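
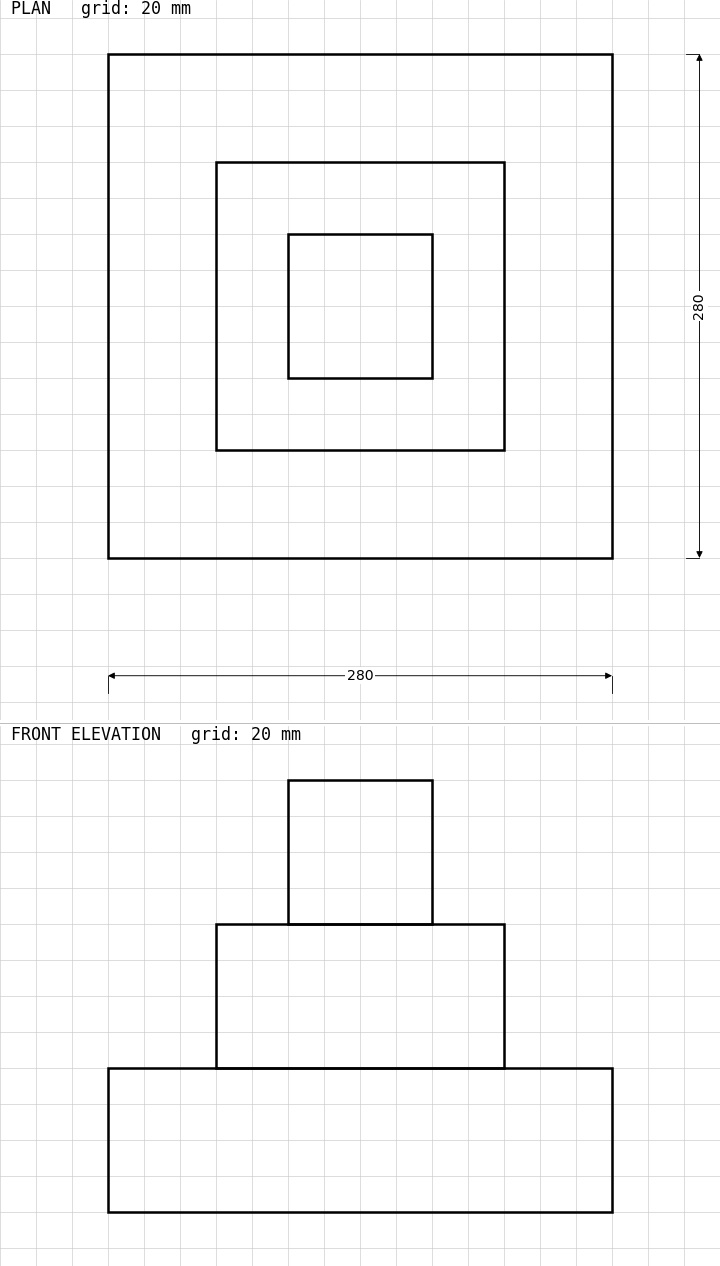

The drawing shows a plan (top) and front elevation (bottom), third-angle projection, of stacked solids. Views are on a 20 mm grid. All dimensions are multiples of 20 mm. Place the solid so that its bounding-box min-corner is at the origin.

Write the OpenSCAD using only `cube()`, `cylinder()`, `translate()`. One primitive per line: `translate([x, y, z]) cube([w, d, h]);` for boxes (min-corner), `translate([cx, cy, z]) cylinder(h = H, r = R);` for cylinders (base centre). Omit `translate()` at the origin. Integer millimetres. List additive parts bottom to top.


cube([280, 280, 80]);
translate([60, 60, 80]) cube([160, 160, 80]);
translate([100, 100, 160]) cube([80, 80, 80]);


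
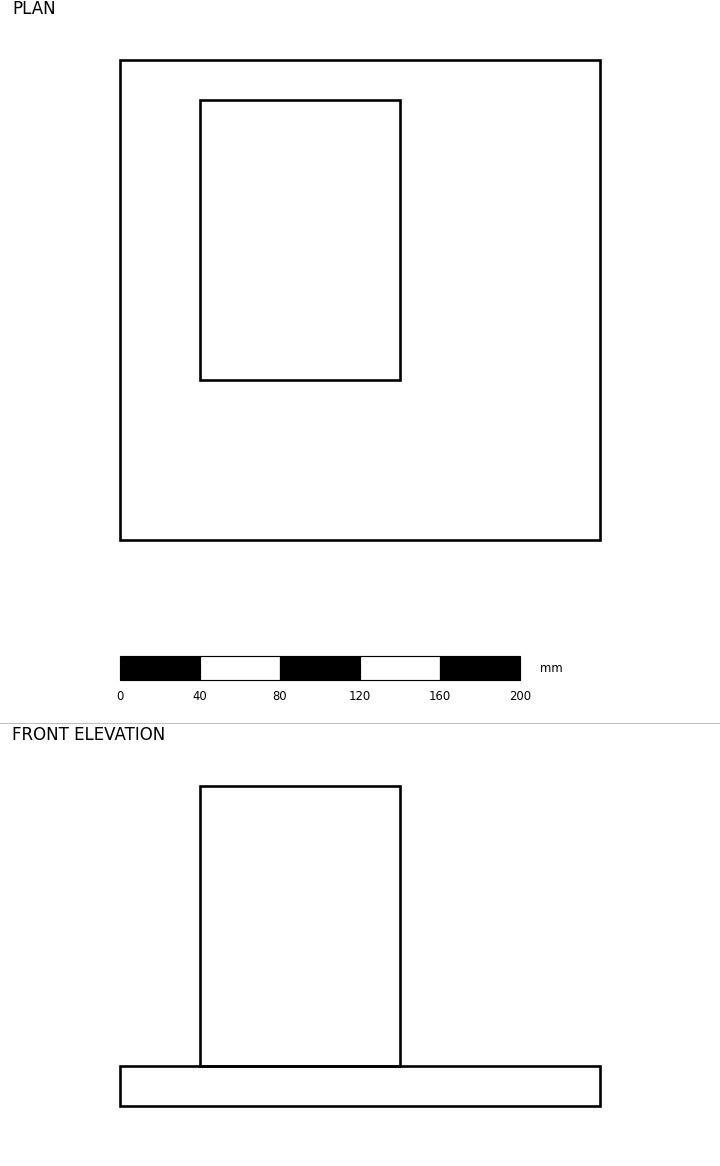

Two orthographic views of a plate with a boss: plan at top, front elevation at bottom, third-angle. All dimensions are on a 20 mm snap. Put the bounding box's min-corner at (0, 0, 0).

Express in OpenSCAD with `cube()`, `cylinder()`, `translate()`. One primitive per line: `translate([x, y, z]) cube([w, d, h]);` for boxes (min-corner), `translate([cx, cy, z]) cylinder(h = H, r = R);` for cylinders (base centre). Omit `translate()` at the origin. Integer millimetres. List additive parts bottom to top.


cube([240, 240, 20]);
translate([40, 80, 20]) cube([100, 140, 140]);


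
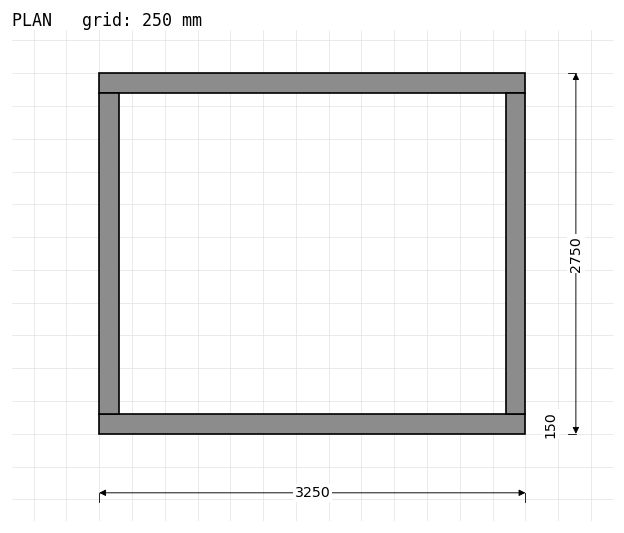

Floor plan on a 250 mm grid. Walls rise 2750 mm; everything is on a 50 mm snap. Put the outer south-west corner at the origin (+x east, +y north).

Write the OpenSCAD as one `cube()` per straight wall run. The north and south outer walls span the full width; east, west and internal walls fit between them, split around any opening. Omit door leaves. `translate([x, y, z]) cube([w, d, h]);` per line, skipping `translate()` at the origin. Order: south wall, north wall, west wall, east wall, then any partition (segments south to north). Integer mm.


cube([3250, 150, 2750]);
translate([0, 2600, 0]) cube([3250, 150, 2750]);
translate([0, 150, 0]) cube([150, 2450, 2750]);
translate([3100, 150, 0]) cube([150, 2450, 2750]);


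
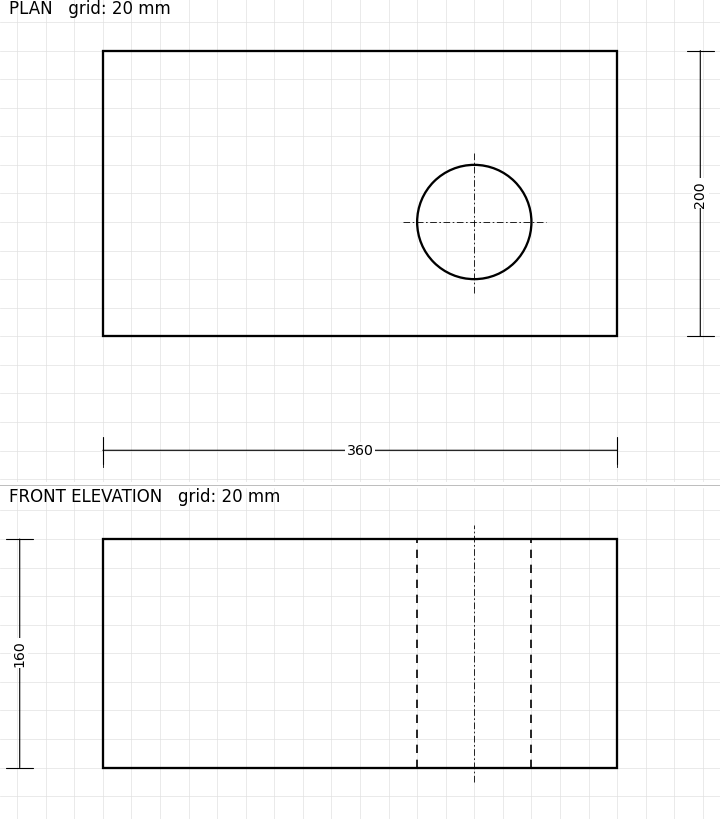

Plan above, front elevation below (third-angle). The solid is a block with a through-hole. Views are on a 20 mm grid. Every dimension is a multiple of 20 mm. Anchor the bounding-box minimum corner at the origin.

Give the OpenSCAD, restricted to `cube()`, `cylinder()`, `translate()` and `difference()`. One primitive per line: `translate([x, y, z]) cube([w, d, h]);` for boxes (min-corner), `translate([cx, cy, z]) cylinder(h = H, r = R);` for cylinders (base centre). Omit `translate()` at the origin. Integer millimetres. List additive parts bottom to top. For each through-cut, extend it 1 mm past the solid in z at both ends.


difference() {
  cube([360, 200, 160]);
  translate([260, 80, -1]) cylinder(h = 162, r = 40);
}


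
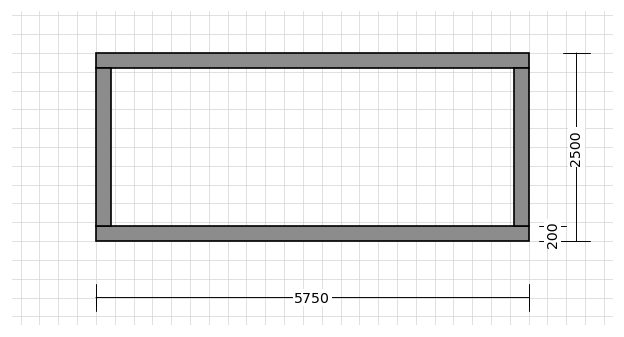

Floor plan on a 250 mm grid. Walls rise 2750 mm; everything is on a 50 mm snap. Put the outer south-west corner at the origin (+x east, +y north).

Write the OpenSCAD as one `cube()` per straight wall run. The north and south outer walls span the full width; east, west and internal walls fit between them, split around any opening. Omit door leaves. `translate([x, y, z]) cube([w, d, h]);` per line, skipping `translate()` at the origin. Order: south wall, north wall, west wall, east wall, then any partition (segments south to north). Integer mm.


cube([5750, 200, 2750]);
translate([0, 2300, 0]) cube([5750, 200, 2750]);
translate([0, 200, 0]) cube([200, 2100, 2750]);
translate([5550, 200, 0]) cube([200, 2100, 2750]);


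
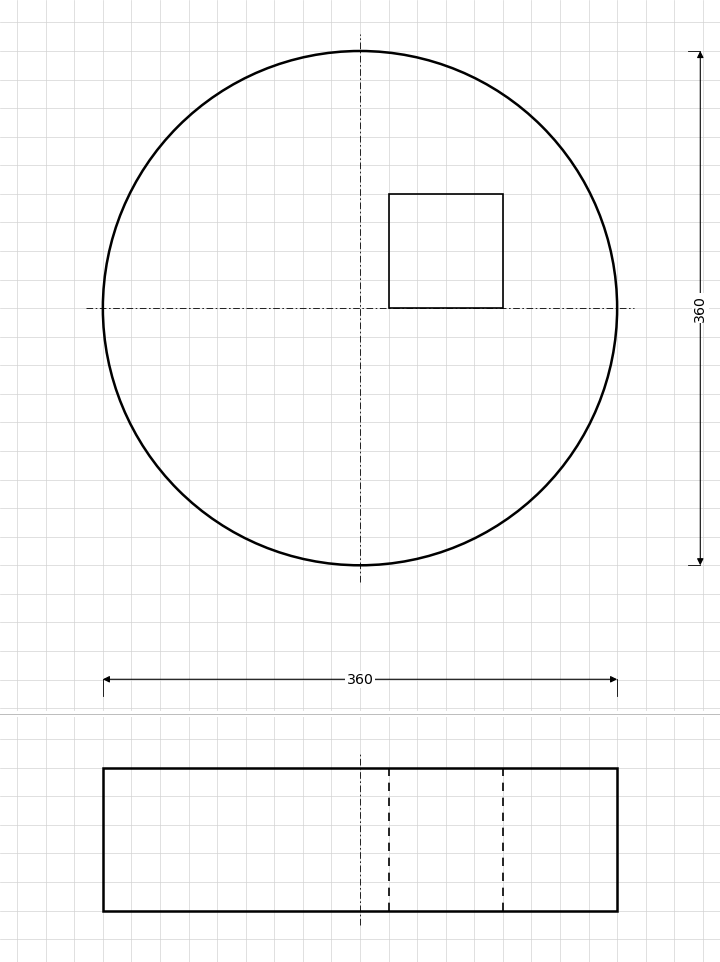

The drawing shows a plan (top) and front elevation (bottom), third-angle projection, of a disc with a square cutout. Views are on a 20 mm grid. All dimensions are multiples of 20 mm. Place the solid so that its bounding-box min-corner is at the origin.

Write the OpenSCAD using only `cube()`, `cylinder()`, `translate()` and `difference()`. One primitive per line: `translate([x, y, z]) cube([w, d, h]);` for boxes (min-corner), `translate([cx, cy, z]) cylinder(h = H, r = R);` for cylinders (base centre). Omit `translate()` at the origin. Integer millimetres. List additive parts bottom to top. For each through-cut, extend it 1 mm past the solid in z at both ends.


difference() {
  translate([180, 180, 0]) cylinder(h = 100, r = 180);
  translate([200, 180, -1]) cube([80, 80, 102]);
}


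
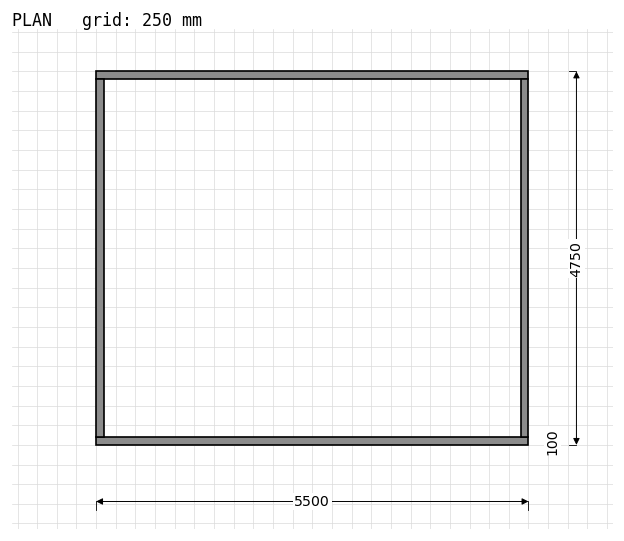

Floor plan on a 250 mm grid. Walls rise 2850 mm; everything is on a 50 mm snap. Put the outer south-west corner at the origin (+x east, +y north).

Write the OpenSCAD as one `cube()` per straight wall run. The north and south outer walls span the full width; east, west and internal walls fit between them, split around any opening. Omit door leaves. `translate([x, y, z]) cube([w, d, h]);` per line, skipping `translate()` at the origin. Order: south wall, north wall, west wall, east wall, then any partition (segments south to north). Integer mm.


cube([5500, 100, 2850]);
translate([0, 4650, 0]) cube([5500, 100, 2850]);
translate([0, 100, 0]) cube([100, 4550, 2850]);
translate([5400, 100, 0]) cube([100, 4550, 2850]);


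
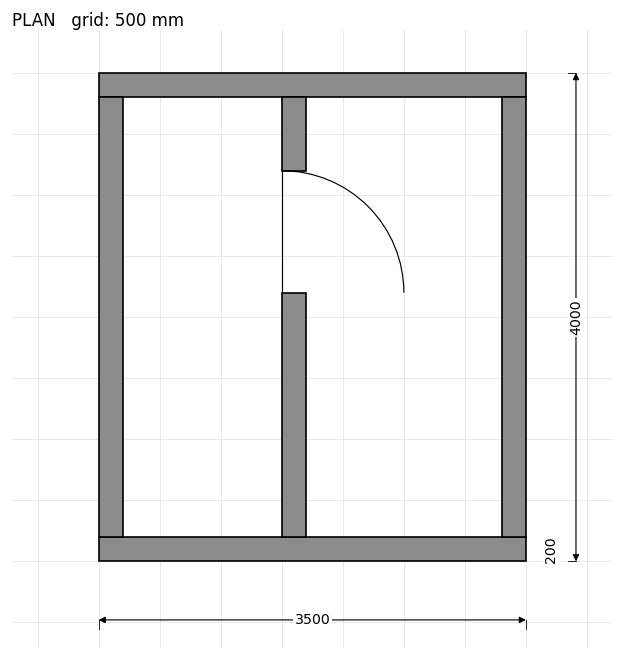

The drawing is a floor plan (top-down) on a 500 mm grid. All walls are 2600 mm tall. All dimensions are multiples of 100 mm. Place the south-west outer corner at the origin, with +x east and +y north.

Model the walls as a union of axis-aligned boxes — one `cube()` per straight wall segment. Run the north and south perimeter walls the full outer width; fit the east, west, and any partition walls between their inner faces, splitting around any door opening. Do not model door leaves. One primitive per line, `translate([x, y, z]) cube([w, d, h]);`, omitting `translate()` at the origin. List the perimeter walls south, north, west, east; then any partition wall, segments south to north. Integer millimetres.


cube([3500, 200, 2600]);
translate([0, 3800, 0]) cube([3500, 200, 2600]);
translate([0, 200, 0]) cube([200, 3600, 2600]);
translate([3300, 200, 0]) cube([200, 3600, 2600]);
translate([1500, 200, 0]) cube([200, 2000, 2600]);
translate([1500, 3200, 0]) cube([200, 600, 2600]);


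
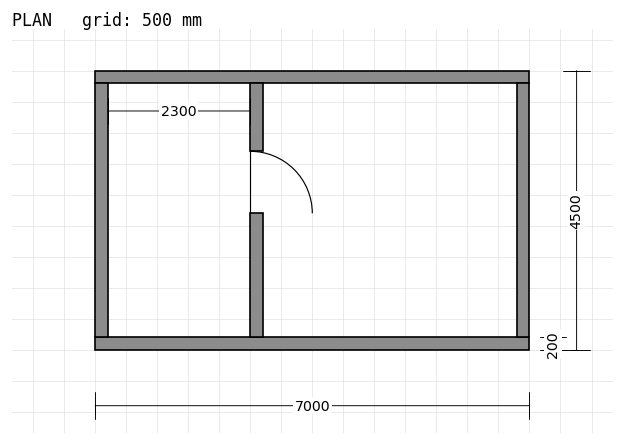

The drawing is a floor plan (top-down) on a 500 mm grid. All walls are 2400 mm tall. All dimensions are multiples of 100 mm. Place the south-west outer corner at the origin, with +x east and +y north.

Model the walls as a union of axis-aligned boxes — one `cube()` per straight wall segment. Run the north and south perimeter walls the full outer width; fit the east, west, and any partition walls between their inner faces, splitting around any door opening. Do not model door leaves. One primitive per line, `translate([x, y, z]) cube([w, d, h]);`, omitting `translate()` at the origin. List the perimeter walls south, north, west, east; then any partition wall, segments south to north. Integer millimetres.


cube([7000, 200, 2400]);
translate([0, 4300, 0]) cube([7000, 200, 2400]);
translate([0, 200, 0]) cube([200, 4100, 2400]);
translate([6800, 200, 0]) cube([200, 4100, 2400]);
translate([2500, 200, 0]) cube([200, 2000, 2400]);
translate([2500, 3200, 0]) cube([200, 1100, 2400]);


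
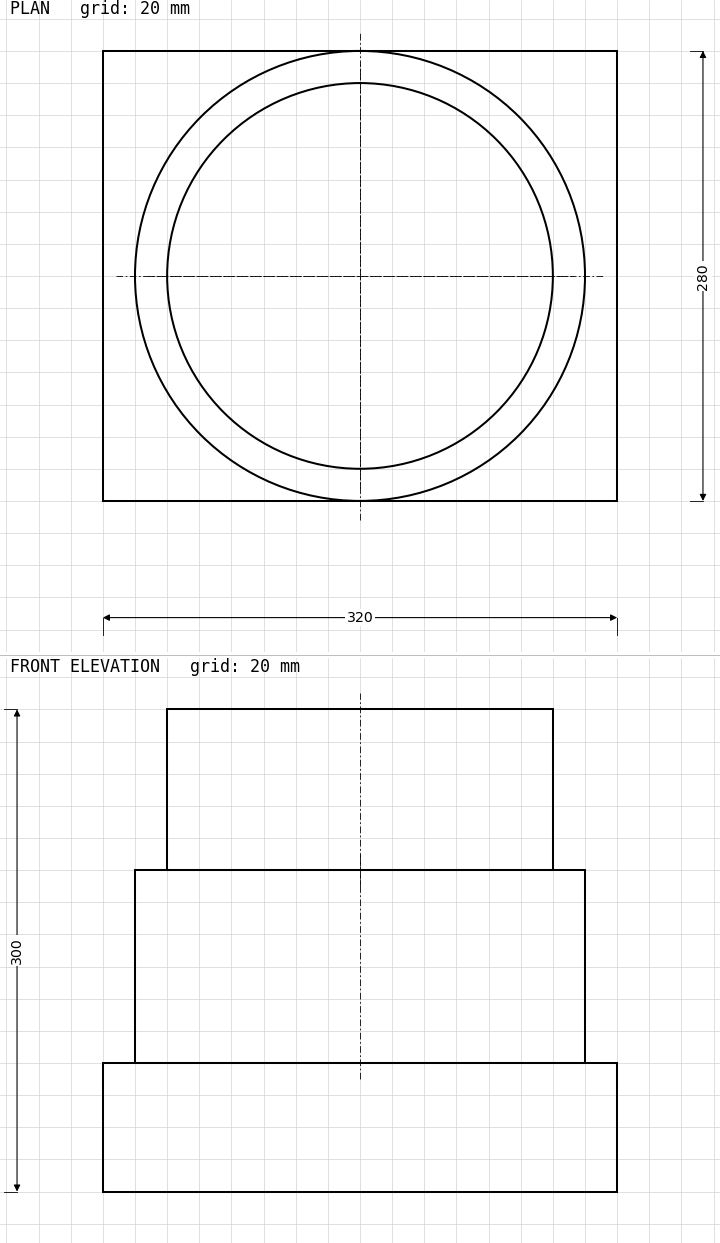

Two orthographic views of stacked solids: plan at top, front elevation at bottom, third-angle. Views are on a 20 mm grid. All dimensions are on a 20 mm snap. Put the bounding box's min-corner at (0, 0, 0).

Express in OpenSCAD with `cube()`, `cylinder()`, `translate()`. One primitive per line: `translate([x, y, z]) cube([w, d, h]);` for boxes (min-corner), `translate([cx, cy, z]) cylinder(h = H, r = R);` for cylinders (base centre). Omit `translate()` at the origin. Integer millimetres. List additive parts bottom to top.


cube([320, 280, 80]);
translate([160, 140, 80]) cylinder(h = 120, r = 140);
translate([160, 140, 200]) cylinder(h = 100, r = 120);


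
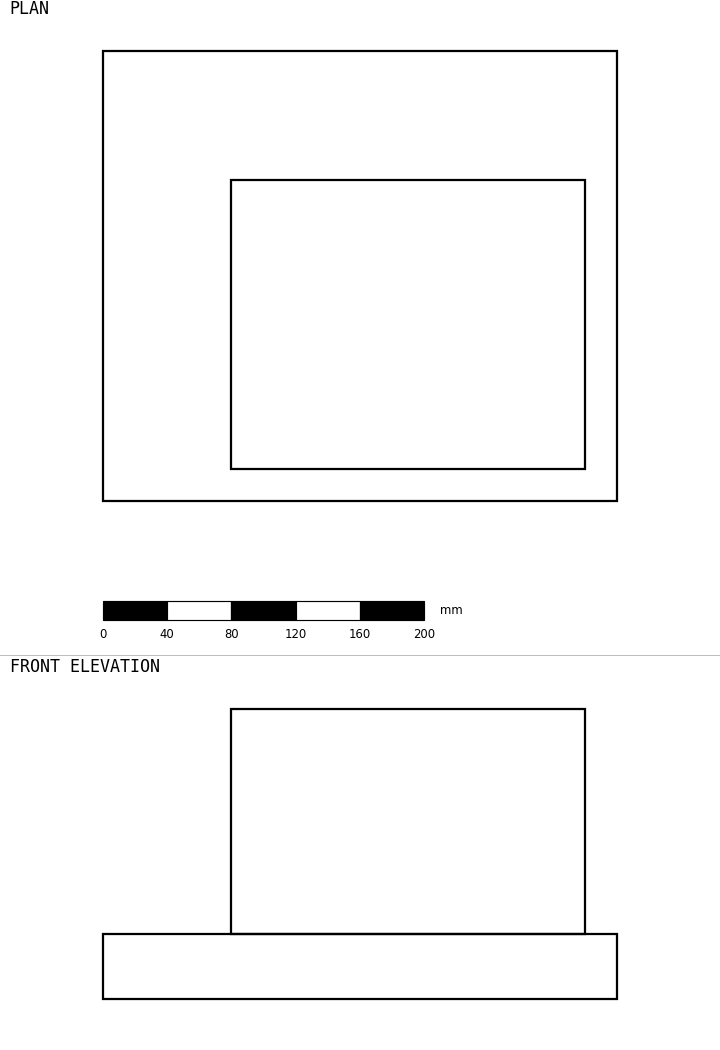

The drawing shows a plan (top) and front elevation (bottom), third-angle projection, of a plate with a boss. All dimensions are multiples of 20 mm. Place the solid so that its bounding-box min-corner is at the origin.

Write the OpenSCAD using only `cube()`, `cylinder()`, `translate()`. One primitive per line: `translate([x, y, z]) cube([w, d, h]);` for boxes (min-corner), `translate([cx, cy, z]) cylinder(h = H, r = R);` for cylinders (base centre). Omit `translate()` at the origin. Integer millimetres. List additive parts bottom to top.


cube([320, 280, 40]);
translate([80, 20, 40]) cube([220, 180, 140]);


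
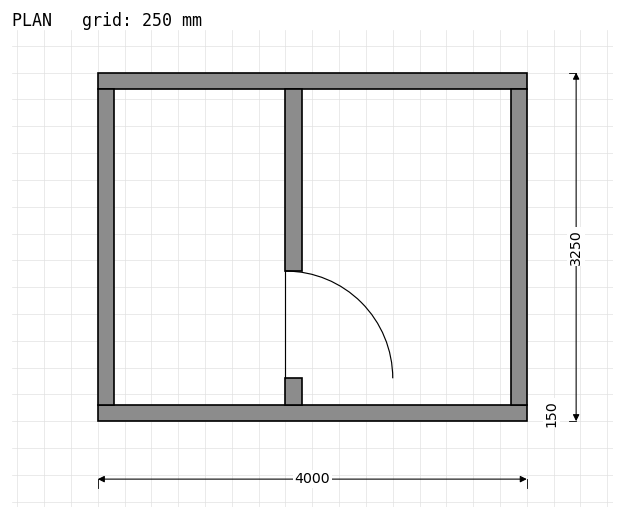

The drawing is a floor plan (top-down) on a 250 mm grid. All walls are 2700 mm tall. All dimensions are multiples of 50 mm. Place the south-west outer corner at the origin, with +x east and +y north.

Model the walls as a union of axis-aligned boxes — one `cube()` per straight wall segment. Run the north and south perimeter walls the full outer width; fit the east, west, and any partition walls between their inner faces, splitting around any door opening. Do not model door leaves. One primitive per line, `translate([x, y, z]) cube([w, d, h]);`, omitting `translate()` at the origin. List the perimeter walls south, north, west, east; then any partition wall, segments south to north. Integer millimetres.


cube([4000, 150, 2700]);
translate([0, 3100, 0]) cube([4000, 150, 2700]);
translate([0, 150, 0]) cube([150, 2950, 2700]);
translate([3850, 150, 0]) cube([150, 2950, 2700]);
translate([1750, 150, 0]) cube([150, 250, 2700]);
translate([1750, 1400, 0]) cube([150, 1700, 2700]);


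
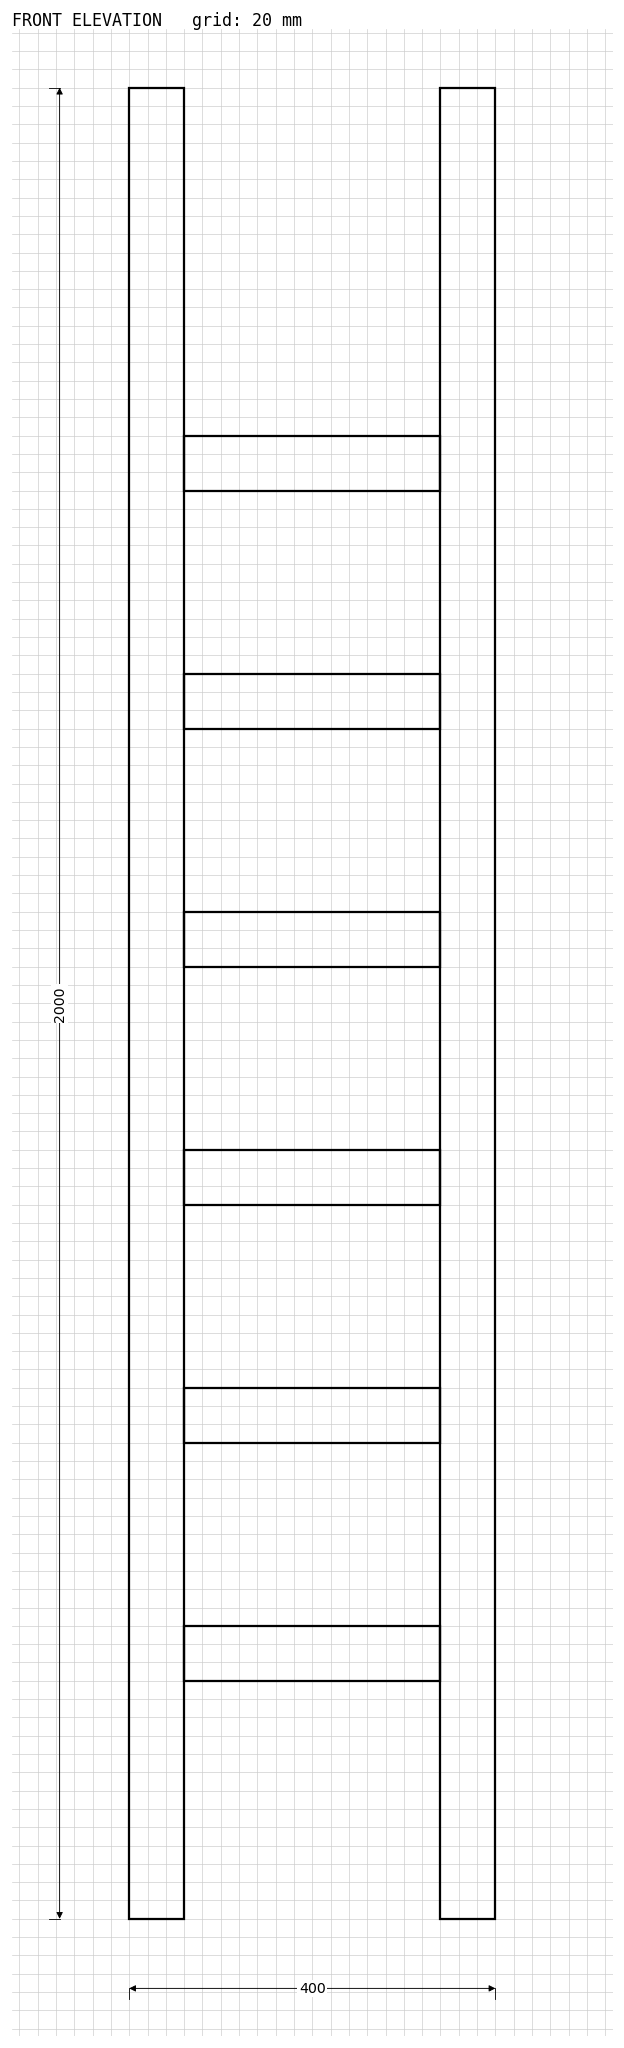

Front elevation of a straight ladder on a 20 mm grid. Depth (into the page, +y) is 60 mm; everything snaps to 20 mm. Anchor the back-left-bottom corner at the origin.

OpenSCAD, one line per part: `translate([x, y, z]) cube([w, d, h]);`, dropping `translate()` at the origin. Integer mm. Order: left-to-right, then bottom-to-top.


cube([60, 60, 2000]);
translate([60, 0, 260]) cube([280, 60, 60]);
translate([60, 0, 520]) cube([280, 60, 60]);
translate([60, 0, 780]) cube([280, 60, 60]);
translate([60, 0, 1040]) cube([280, 60, 60]);
translate([60, 0, 1300]) cube([280, 60, 60]);
translate([60, 0, 1560]) cube([280, 60, 60]);
translate([340, 0, 0]) cube([60, 60, 2000]);


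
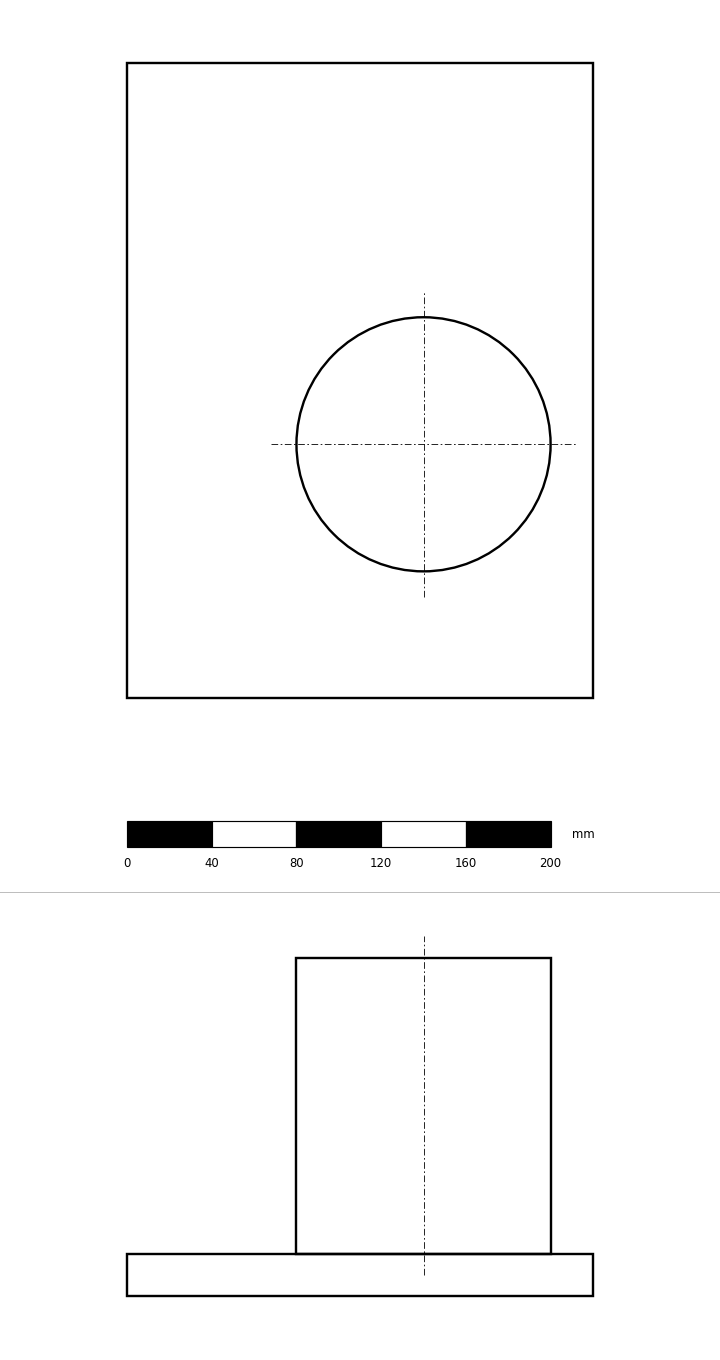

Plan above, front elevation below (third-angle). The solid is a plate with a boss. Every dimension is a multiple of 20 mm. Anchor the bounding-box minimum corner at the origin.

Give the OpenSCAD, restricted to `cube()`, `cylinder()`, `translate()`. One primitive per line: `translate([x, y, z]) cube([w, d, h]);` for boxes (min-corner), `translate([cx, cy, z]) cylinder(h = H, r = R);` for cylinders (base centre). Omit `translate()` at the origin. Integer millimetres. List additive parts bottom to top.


cube([220, 300, 20]);
translate([140, 120, 20]) cylinder(h = 140, r = 60);


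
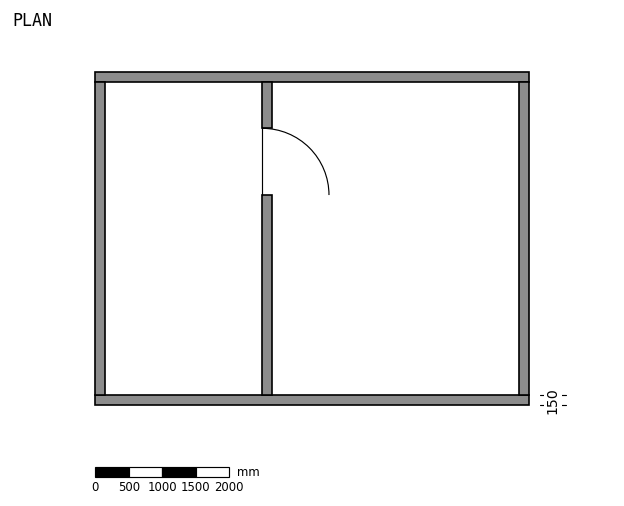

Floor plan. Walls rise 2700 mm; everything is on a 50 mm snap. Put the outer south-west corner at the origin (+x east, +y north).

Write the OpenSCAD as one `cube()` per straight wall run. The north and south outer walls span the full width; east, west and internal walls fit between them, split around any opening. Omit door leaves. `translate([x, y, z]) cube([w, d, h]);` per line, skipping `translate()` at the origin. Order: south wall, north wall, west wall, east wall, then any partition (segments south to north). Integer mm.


cube([6500, 150, 2700]);
translate([0, 4850, 0]) cube([6500, 150, 2700]);
translate([0, 150, 0]) cube([150, 4700, 2700]);
translate([6350, 150, 0]) cube([150, 4700, 2700]);
translate([2500, 150, 0]) cube([150, 3000, 2700]);
translate([2500, 4150, 0]) cube([150, 700, 2700]);


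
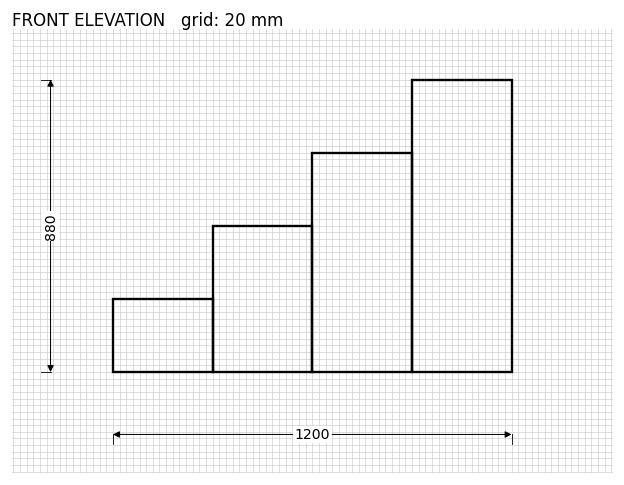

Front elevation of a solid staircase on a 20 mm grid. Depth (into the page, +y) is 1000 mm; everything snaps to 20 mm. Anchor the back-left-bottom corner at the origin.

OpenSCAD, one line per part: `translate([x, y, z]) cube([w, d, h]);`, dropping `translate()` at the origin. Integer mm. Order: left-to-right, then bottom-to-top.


cube([300, 1000, 220]);
translate([300, 0, 0]) cube([300, 1000, 440]);
translate([600, 0, 0]) cube([300, 1000, 660]);
translate([900, 0, 0]) cube([300, 1000, 880]);


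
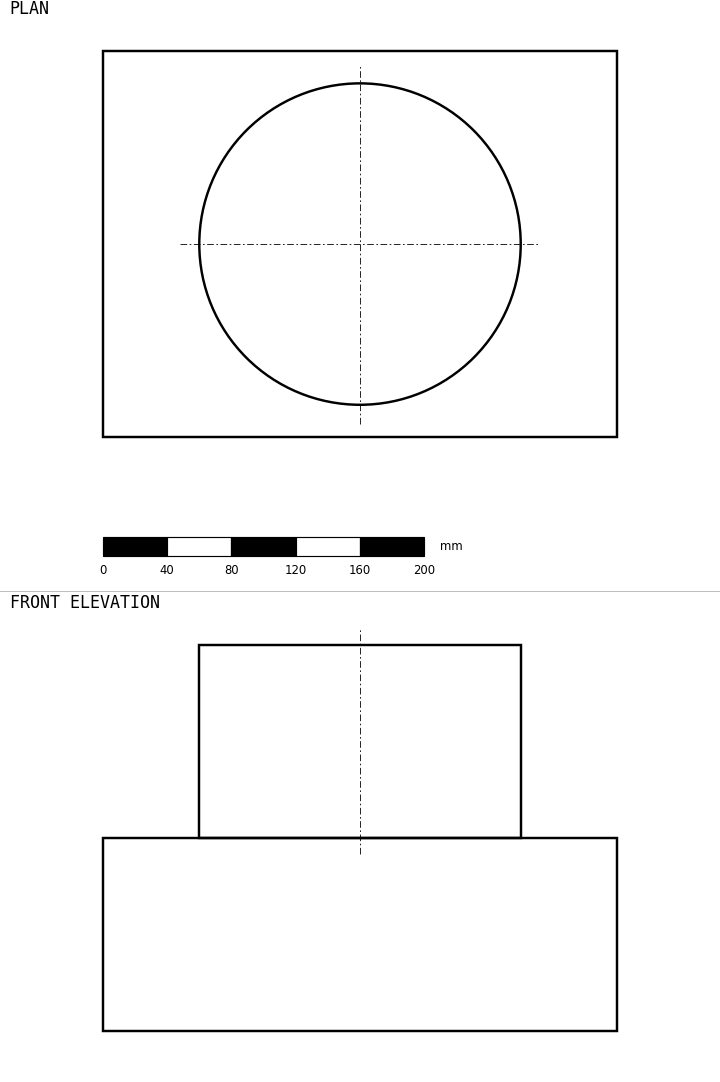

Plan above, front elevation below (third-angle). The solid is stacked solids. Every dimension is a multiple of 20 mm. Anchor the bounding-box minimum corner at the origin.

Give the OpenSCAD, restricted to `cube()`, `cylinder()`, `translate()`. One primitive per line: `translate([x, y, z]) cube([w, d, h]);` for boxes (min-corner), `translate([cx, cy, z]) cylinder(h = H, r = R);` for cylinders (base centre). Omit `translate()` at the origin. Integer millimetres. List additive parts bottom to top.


cube([320, 240, 120]);
translate([160, 120, 120]) cylinder(h = 120, r = 100);


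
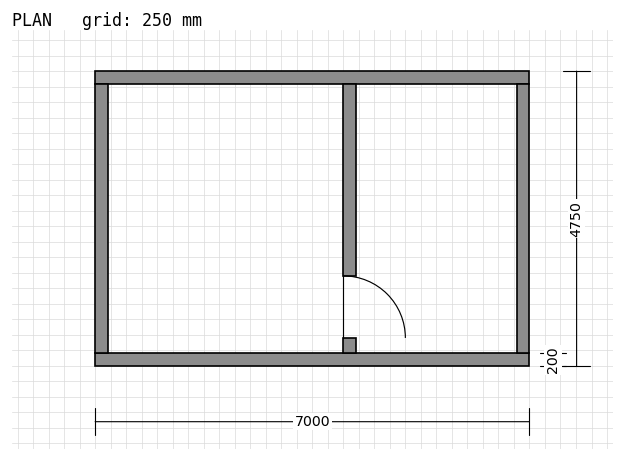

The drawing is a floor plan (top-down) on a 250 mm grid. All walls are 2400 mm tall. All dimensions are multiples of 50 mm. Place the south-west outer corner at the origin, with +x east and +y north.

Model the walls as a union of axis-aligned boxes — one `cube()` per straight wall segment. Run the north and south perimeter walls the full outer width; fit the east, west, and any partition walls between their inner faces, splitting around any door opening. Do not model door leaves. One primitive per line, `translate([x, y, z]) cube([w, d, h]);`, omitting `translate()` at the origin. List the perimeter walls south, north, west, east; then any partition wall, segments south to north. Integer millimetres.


cube([7000, 200, 2400]);
translate([0, 4550, 0]) cube([7000, 200, 2400]);
translate([0, 200, 0]) cube([200, 4350, 2400]);
translate([6800, 200, 0]) cube([200, 4350, 2400]);
translate([4000, 200, 0]) cube([200, 250, 2400]);
translate([4000, 1450, 0]) cube([200, 3100, 2400]);


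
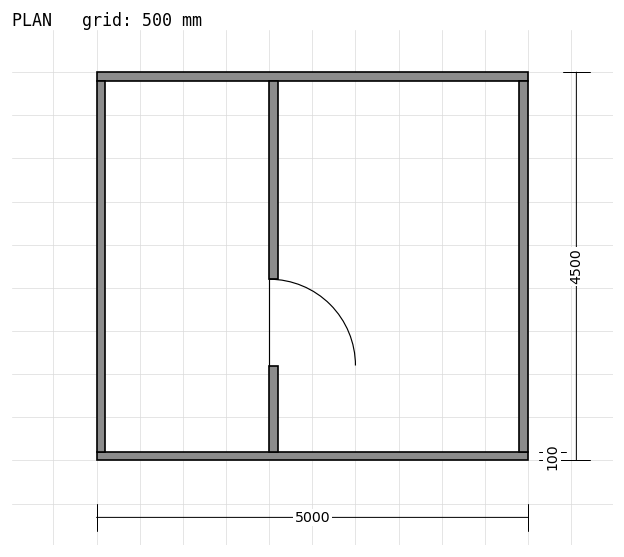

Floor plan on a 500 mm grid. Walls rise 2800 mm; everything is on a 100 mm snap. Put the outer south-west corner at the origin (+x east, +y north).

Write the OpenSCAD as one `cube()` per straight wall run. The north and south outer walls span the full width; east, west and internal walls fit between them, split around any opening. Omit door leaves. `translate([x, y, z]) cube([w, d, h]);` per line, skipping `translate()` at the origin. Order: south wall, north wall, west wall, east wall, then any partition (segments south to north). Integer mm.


cube([5000, 100, 2800]);
translate([0, 4400, 0]) cube([5000, 100, 2800]);
translate([0, 100, 0]) cube([100, 4300, 2800]);
translate([4900, 100, 0]) cube([100, 4300, 2800]);
translate([2000, 100, 0]) cube([100, 1000, 2800]);
translate([2000, 2100, 0]) cube([100, 2300, 2800]);


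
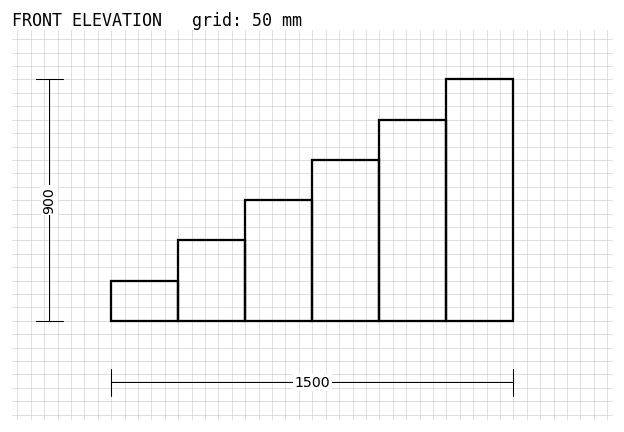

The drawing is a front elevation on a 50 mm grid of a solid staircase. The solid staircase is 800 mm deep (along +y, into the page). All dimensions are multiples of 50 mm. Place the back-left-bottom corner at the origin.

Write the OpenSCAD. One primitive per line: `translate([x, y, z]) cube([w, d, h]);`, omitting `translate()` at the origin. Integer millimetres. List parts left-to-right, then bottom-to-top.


cube([250, 800, 150]);
translate([250, 0, 0]) cube([250, 800, 300]);
translate([500, 0, 0]) cube([250, 800, 450]);
translate([750, 0, 0]) cube([250, 800, 600]);
translate([1000, 0, 0]) cube([250, 800, 750]);
translate([1250, 0, 0]) cube([250, 800, 900]);


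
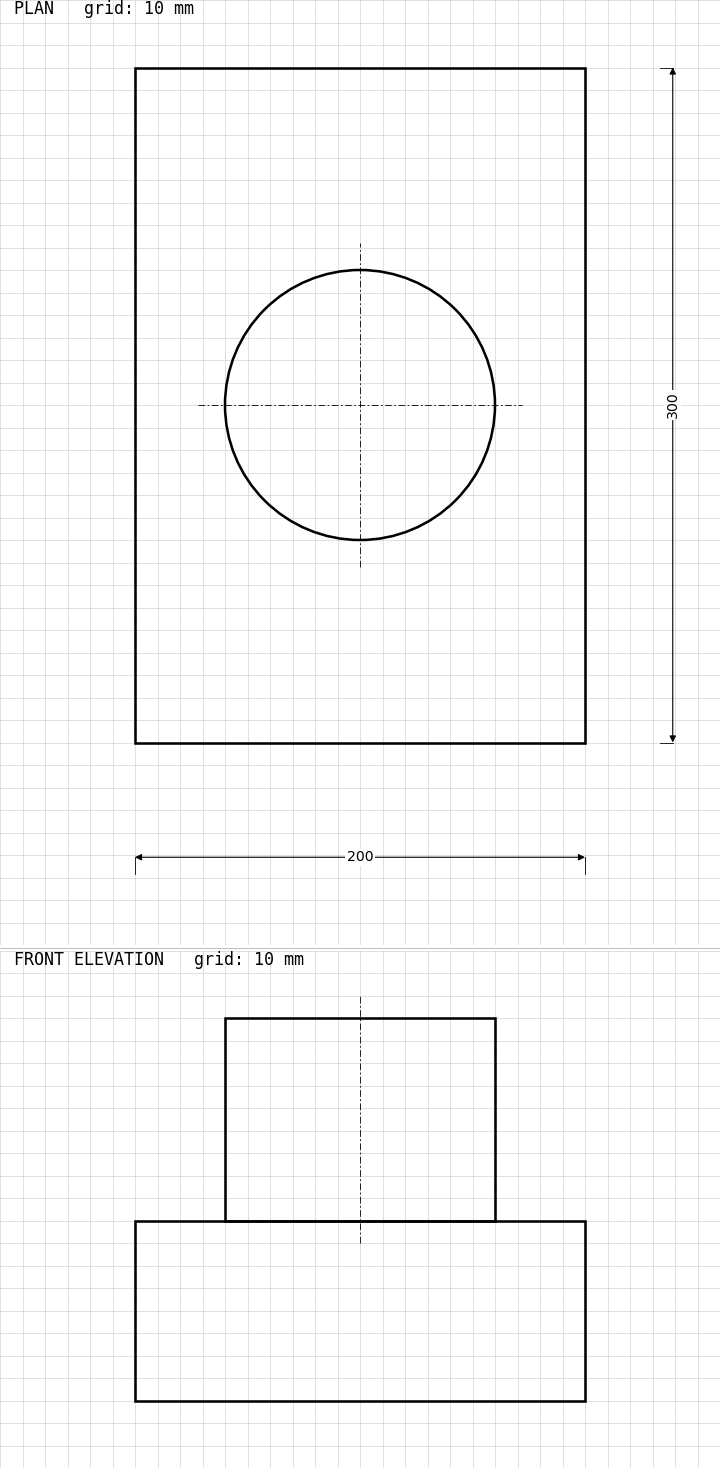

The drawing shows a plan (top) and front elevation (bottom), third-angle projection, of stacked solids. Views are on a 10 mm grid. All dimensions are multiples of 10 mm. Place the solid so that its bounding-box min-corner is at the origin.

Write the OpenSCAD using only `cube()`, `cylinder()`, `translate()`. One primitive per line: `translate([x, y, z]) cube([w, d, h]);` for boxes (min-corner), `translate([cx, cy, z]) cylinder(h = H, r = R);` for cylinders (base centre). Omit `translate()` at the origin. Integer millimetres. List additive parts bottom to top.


cube([200, 300, 80]);
translate([100, 150, 80]) cylinder(h = 90, r = 60);


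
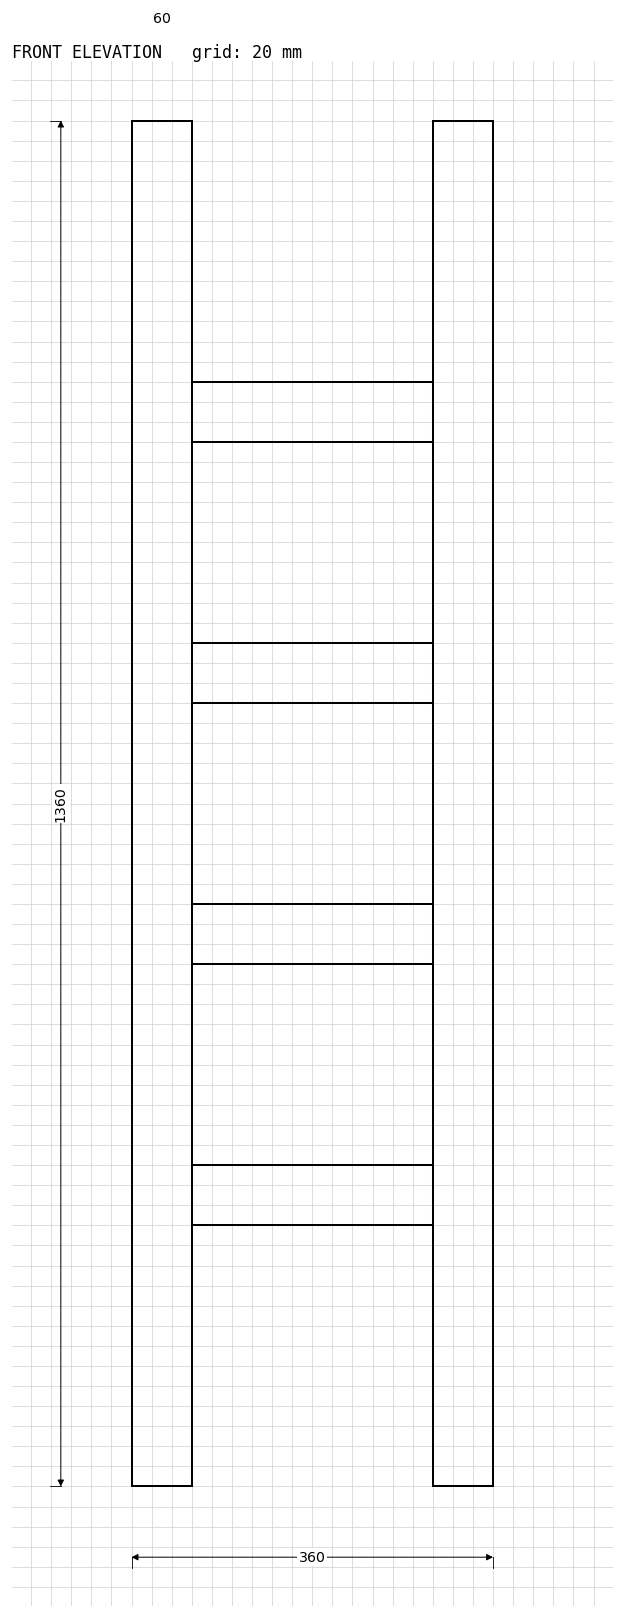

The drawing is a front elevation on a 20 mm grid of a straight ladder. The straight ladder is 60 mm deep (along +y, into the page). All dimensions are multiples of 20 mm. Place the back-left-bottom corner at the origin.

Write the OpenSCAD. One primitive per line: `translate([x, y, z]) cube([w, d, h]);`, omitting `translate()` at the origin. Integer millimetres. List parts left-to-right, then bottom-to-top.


cube([60, 60, 1360]);
translate([60, 0, 260]) cube([240, 60, 60]);
translate([60, 0, 520]) cube([240, 60, 60]);
translate([60, 0, 780]) cube([240, 60, 60]);
translate([60, 0, 1040]) cube([240, 60, 60]);
translate([300, 0, 0]) cube([60, 60, 1360]);


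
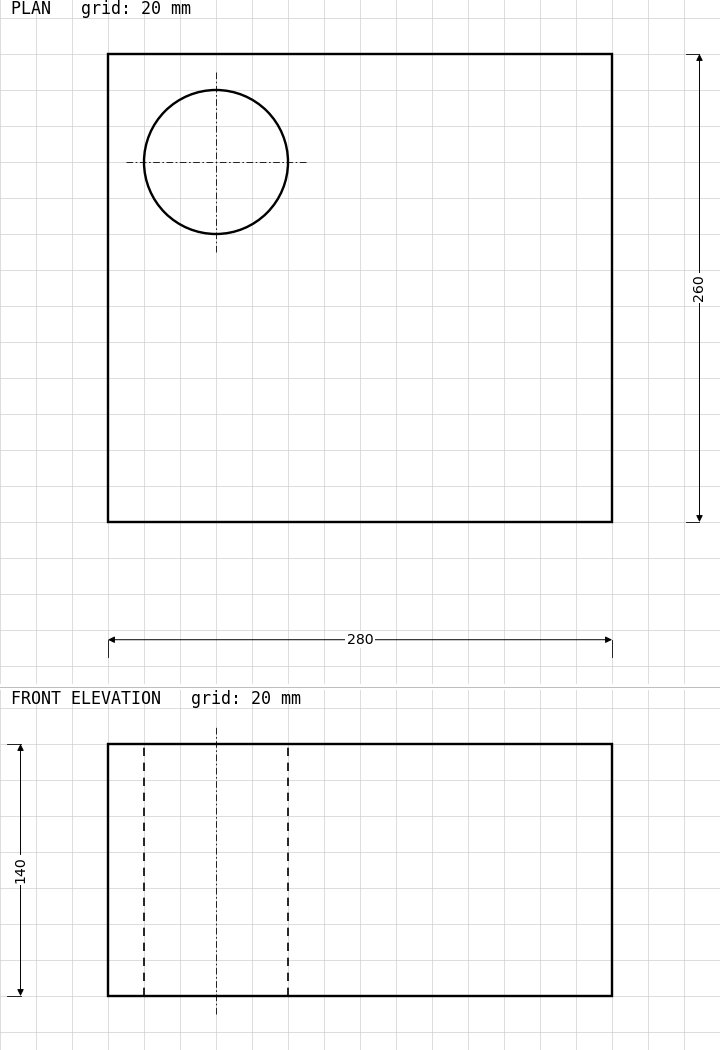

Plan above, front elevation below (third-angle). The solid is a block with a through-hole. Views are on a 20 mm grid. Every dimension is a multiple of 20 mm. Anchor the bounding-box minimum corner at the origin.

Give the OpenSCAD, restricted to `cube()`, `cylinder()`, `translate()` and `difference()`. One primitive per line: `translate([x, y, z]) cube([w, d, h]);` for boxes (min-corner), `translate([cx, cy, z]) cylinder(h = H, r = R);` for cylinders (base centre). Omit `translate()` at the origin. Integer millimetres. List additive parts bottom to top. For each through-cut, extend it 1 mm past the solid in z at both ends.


difference() {
  cube([280, 260, 140]);
  translate([60, 200, -1]) cylinder(h = 142, r = 40);
}


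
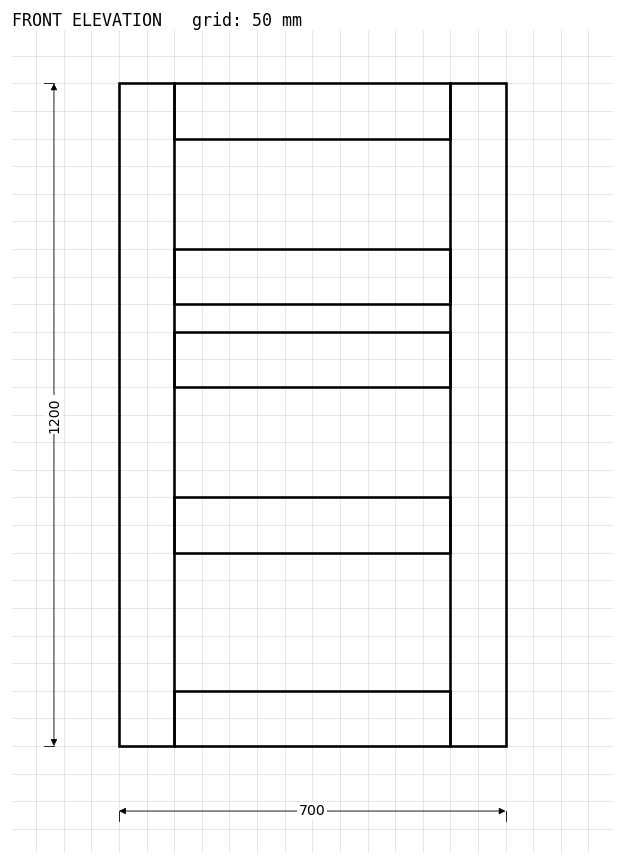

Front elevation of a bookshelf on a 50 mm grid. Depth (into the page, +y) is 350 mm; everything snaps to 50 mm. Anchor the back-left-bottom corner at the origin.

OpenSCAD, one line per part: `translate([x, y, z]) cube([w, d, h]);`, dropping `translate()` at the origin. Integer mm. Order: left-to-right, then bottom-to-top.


cube([100, 350, 1200]);
translate([100, 0, 0]) cube([500, 350, 100]);
translate([100, 0, 350]) cube([500, 350, 100]);
translate([100, 0, 650]) cube([500, 350, 100]);
translate([100, 0, 800]) cube([500, 350, 100]);
translate([100, 0, 1100]) cube([500, 350, 100]);
translate([600, 0, 0]) cube([100, 350, 1200]);


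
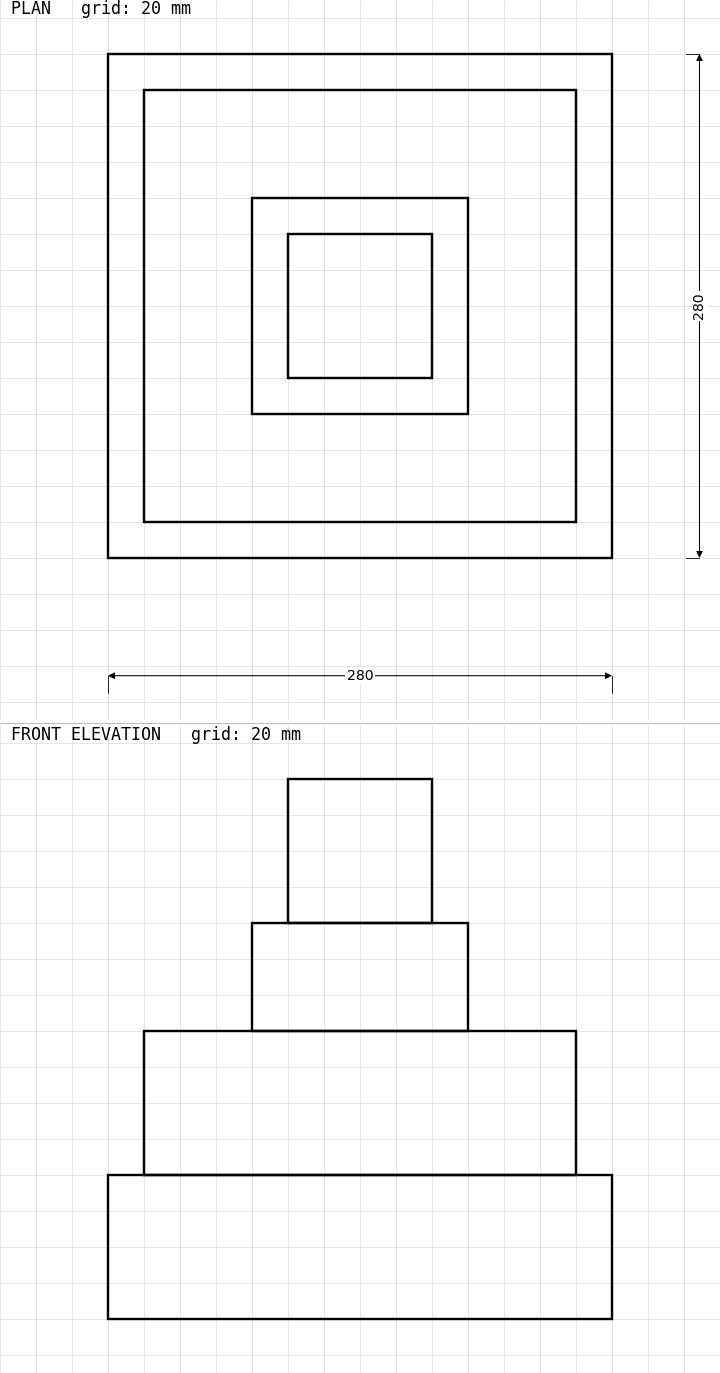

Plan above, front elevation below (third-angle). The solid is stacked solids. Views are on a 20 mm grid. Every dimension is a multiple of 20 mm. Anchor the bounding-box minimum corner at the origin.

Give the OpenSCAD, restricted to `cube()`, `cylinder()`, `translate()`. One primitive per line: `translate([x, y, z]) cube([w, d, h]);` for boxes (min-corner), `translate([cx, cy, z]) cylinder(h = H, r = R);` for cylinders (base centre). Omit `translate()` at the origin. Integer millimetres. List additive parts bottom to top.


cube([280, 280, 80]);
translate([20, 20, 80]) cube([240, 240, 80]);
translate([80, 80, 160]) cube([120, 120, 60]);
translate([100, 100, 220]) cube([80, 80, 80]);


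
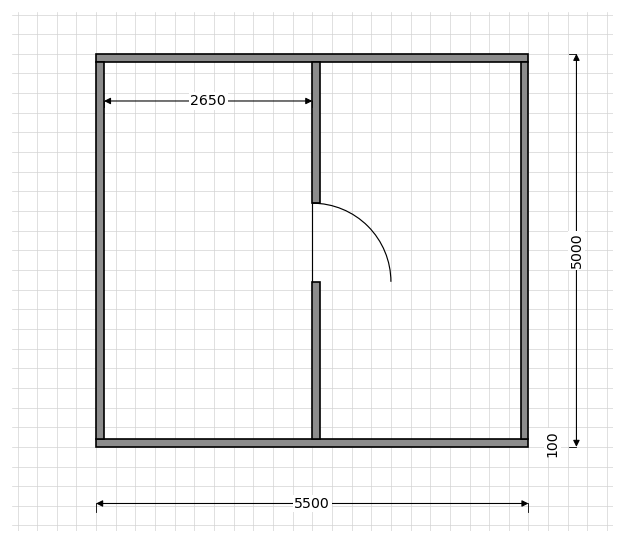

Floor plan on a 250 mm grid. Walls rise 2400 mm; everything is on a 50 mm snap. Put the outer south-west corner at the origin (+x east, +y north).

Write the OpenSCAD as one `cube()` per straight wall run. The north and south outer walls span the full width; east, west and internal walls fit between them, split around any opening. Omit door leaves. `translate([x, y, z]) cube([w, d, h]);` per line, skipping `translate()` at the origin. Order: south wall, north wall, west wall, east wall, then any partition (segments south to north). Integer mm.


cube([5500, 100, 2400]);
translate([0, 4900, 0]) cube([5500, 100, 2400]);
translate([0, 100, 0]) cube([100, 4800, 2400]);
translate([5400, 100, 0]) cube([100, 4800, 2400]);
translate([2750, 100, 0]) cube([100, 2000, 2400]);
translate([2750, 3100, 0]) cube([100, 1800, 2400]);


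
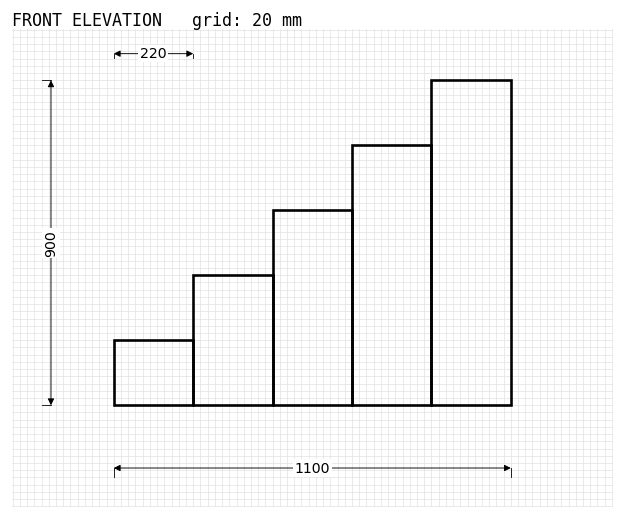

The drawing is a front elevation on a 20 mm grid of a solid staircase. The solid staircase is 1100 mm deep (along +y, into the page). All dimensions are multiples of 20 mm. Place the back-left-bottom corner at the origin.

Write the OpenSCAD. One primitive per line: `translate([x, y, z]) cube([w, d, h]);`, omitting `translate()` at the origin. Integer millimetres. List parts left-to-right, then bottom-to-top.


cube([220, 1100, 180]);
translate([220, 0, 0]) cube([220, 1100, 360]);
translate([440, 0, 0]) cube([220, 1100, 540]);
translate([660, 0, 0]) cube([220, 1100, 720]);
translate([880, 0, 0]) cube([220, 1100, 900]);


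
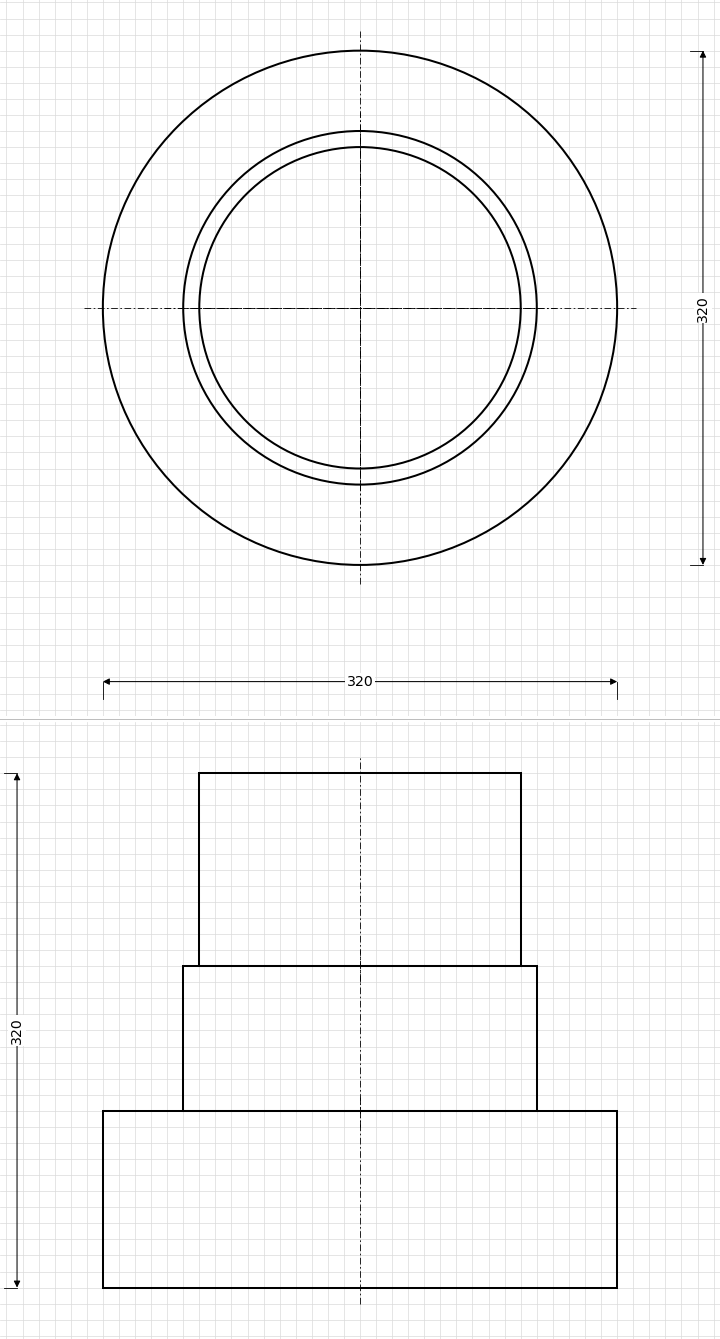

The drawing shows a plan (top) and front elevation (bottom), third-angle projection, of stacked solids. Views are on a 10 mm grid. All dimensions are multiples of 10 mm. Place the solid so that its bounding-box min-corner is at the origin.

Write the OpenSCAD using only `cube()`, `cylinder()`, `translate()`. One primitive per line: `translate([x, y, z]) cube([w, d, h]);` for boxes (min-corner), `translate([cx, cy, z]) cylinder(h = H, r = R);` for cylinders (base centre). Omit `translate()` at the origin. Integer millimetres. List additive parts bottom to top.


translate([160, 160, 0]) cylinder(h = 110, r = 160);
translate([160, 160, 110]) cylinder(h = 90, r = 110);
translate([160, 160, 200]) cylinder(h = 120, r = 100);


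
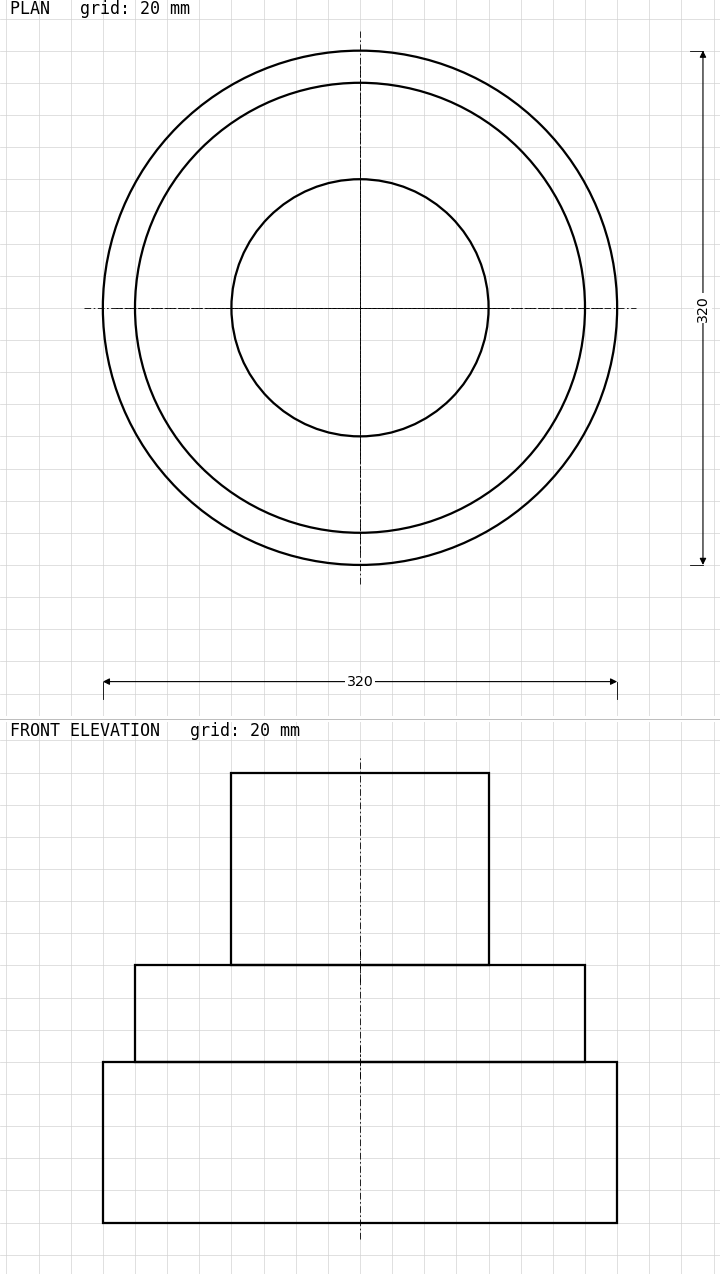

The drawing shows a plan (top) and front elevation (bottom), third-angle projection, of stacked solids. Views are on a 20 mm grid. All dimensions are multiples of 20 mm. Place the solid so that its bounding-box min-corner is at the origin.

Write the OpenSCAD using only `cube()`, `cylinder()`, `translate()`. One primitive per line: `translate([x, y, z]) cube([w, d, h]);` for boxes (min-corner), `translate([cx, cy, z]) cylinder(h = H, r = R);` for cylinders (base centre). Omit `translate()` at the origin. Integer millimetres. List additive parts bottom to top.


translate([160, 160, 0]) cylinder(h = 100, r = 160);
translate([160, 160, 100]) cylinder(h = 60, r = 140);
translate([160, 160, 160]) cylinder(h = 120, r = 80);


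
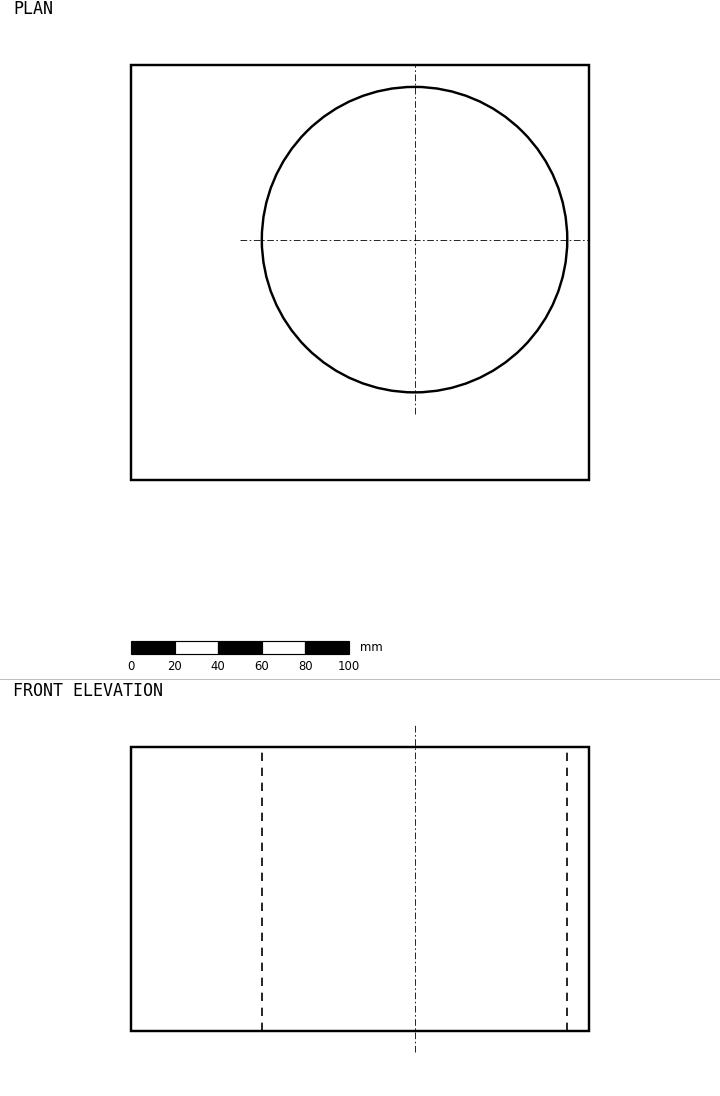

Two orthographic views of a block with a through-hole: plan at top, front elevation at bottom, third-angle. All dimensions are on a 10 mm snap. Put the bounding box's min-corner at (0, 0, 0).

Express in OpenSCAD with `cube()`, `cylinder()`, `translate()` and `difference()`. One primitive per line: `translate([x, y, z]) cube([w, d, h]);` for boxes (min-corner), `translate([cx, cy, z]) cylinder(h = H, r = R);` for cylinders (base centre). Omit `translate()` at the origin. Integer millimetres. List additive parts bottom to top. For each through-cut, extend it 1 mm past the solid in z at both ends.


difference() {
  cube([210, 190, 130]);
  translate([130, 110, -1]) cylinder(h = 132, r = 70);
}


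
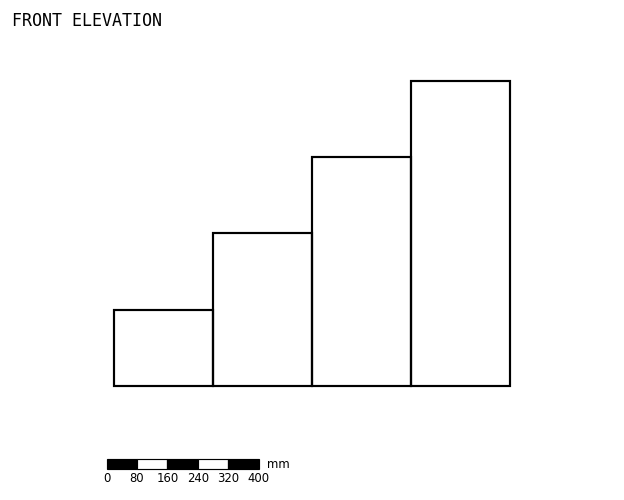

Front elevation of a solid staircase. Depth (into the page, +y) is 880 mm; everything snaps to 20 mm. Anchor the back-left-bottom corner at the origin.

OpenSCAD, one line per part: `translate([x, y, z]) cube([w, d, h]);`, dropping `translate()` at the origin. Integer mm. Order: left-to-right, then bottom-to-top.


cube([260, 880, 200]);
translate([260, 0, 0]) cube([260, 880, 400]);
translate([520, 0, 0]) cube([260, 880, 600]);
translate([780, 0, 0]) cube([260, 880, 800]);


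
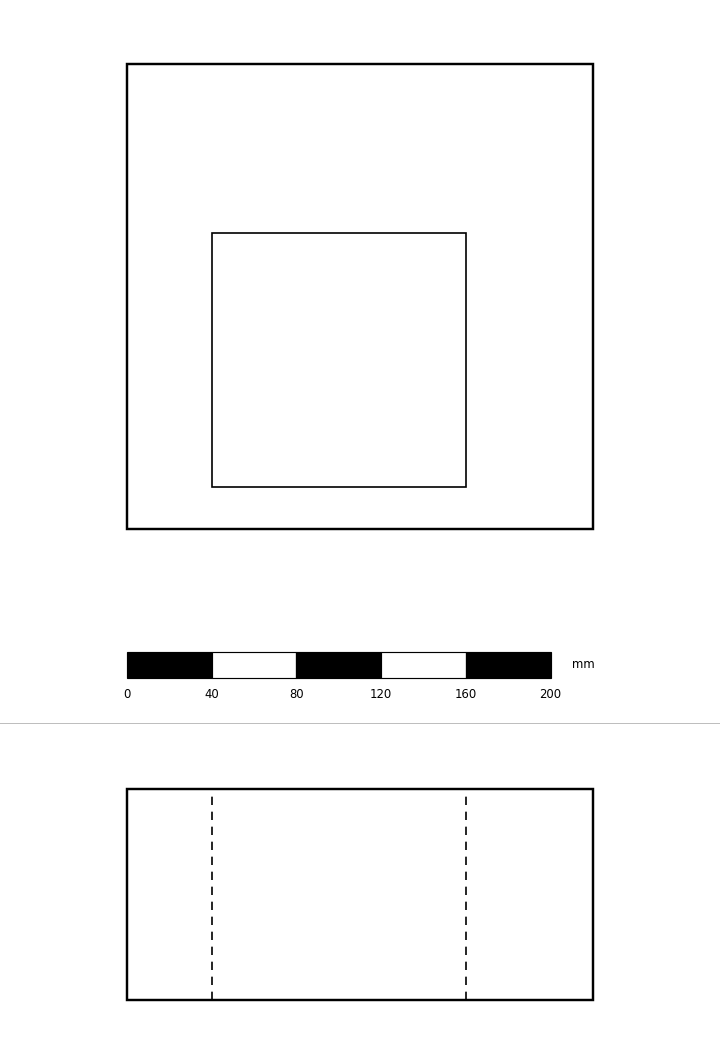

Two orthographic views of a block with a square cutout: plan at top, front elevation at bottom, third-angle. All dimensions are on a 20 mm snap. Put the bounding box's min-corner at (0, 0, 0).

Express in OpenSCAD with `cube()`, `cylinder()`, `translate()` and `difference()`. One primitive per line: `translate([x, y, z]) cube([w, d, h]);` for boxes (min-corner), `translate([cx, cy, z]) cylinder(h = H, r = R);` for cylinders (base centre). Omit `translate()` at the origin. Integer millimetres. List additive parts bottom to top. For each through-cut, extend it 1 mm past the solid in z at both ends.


difference() {
  cube([220, 220, 100]);
  translate([40, 20, -1]) cube([120, 120, 102]);
}


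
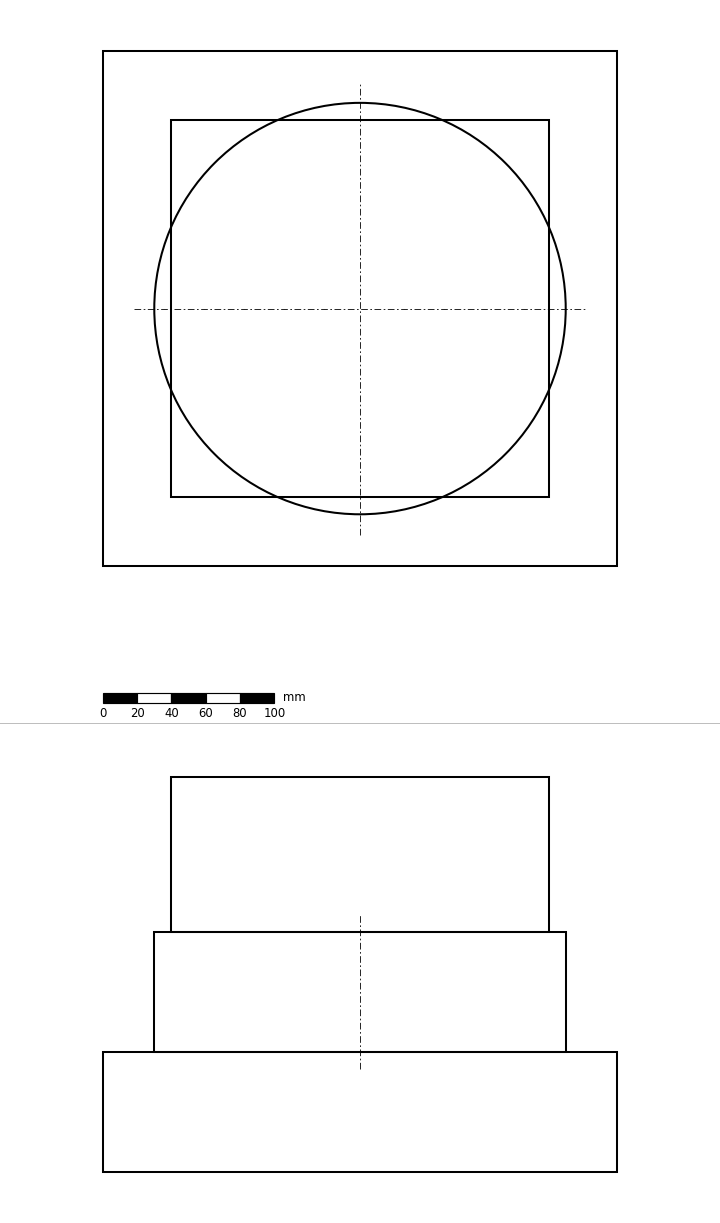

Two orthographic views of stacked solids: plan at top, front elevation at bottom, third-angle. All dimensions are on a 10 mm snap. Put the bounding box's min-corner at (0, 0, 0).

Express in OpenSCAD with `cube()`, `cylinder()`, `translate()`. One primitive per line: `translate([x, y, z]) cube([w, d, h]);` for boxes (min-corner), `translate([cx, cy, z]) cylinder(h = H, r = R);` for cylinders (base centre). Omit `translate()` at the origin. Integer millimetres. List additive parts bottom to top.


cube([300, 300, 70]);
translate([150, 150, 70]) cylinder(h = 70, r = 120);
translate([40, 40, 140]) cube([220, 220, 90]);


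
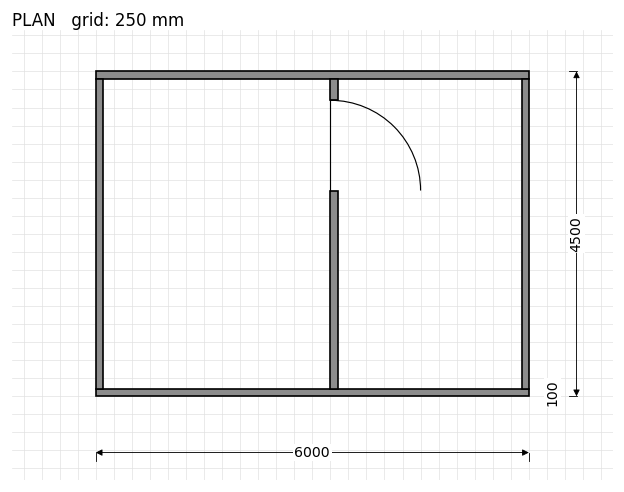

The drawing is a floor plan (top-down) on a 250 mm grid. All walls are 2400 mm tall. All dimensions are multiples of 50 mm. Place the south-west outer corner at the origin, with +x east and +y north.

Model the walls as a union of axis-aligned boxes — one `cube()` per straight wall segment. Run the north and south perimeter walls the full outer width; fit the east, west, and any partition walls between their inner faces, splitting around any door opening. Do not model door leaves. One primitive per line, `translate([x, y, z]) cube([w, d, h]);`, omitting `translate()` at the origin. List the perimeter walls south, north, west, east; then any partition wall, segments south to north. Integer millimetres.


cube([6000, 100, 2400]);
translate([0, 4400, 0]) cube([6000, 100, 2400]);
translate([0, 100, 0]) cube([100, 4300, 2400]);
translate([5900, 100, 0]) cube([100, 4300, 2400]);
translate([3250, 100, 0]) cube([100, 2750, 2400]);
translate([3250, 4100, 0]) cube([100, 300, 2400]);


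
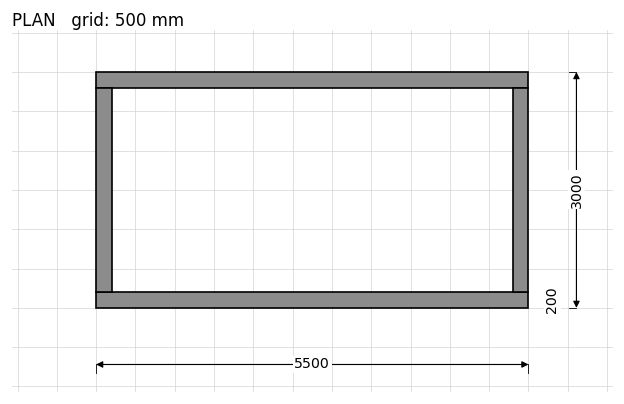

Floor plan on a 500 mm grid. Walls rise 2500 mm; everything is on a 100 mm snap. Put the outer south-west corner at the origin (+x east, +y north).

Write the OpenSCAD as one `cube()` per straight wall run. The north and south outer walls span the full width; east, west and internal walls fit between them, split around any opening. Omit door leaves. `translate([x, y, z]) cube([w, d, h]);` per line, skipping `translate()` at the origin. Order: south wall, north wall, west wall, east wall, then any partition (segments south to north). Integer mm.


cube([5500, 200, 2500]);
translate([0, 2800, 0]) cube([5500, 200, 2500]);
translate([0, 200, 0]) cube([200, 2600, 2500]);
translate([5300, 200, 0]) cube([200, 2600, 2500]);


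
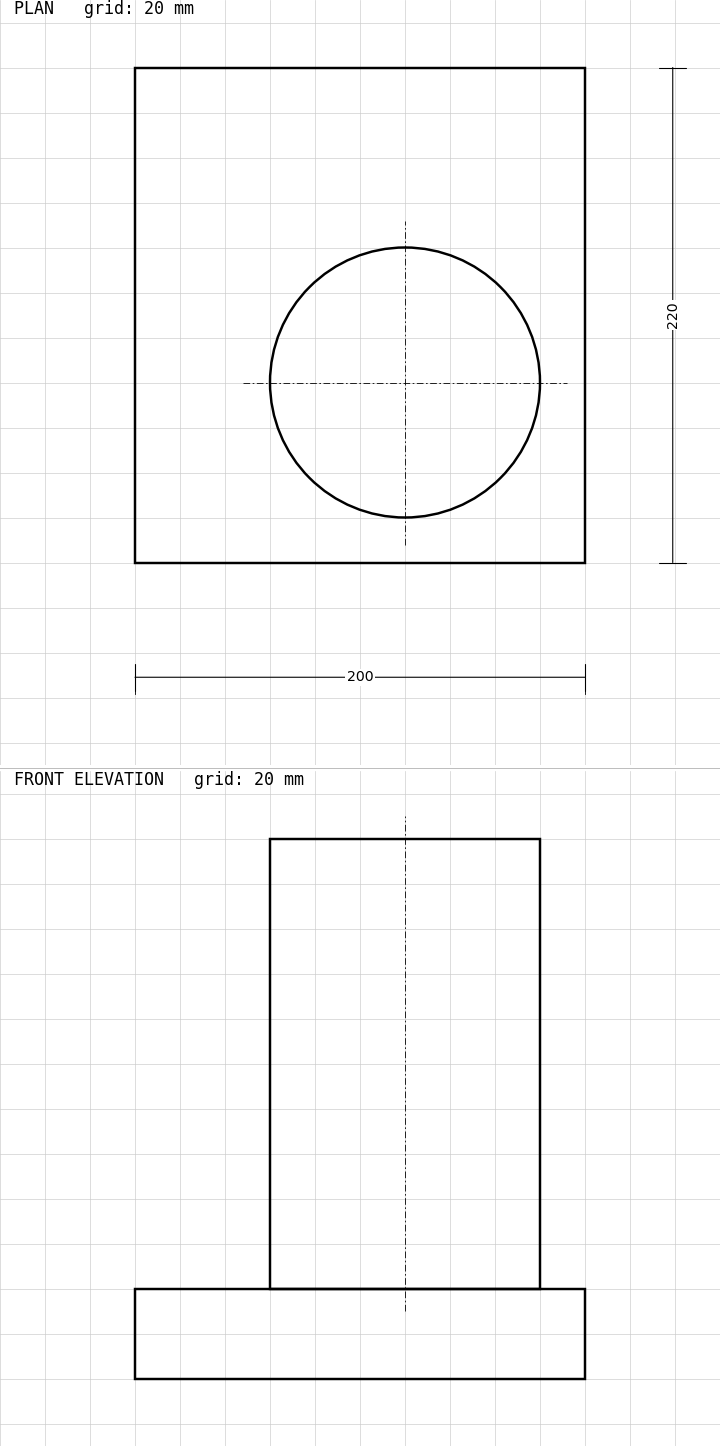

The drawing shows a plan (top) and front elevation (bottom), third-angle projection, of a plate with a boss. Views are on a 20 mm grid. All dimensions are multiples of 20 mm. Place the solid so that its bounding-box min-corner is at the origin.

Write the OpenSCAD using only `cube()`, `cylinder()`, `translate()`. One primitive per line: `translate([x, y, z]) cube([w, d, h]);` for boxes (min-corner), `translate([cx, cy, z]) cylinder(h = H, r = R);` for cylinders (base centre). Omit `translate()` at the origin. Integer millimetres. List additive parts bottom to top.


cube([200, 220, 40]);
translate([120, 80, 40]) cylinder(h = 200, r = 60);
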